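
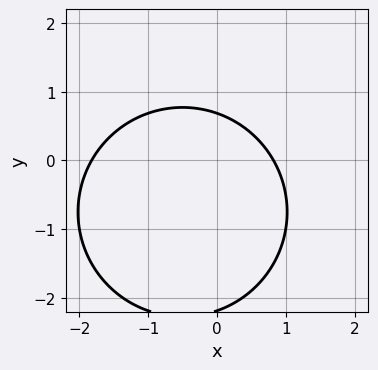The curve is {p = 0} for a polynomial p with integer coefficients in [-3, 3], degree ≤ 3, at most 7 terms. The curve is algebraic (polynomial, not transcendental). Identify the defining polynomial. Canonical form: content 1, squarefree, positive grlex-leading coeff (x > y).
2*x^2 + 2*y^2 + 2*x + 3*y - 3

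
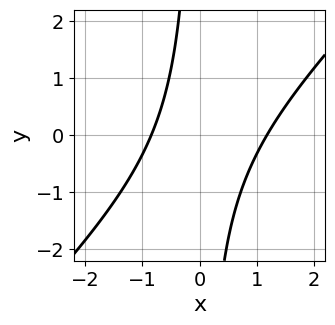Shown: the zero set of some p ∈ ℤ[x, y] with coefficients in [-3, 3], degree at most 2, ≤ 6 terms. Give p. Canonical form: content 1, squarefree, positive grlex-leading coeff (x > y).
3*x^2 - 3*x*y - x - 3

deg p = 2.
Observable constraints: it misses every integer gridline on the y-axis.
Solving for integer coefficients yields p as stated.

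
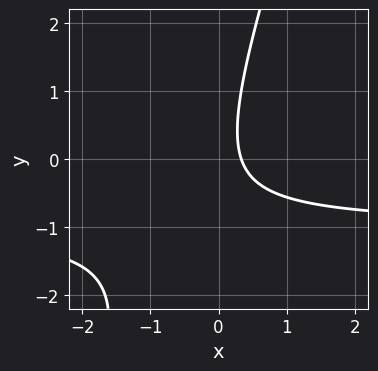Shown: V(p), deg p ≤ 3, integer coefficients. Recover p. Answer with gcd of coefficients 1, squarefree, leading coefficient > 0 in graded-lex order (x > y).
deg p = 2. No degree-1 curve has this shape.
From the visible intercepts: the curve avoids every integer y-axis point in the box.
The integer polynomial consistent with all of this is the stated p.

3*x*y - y^2 + 3*x - 1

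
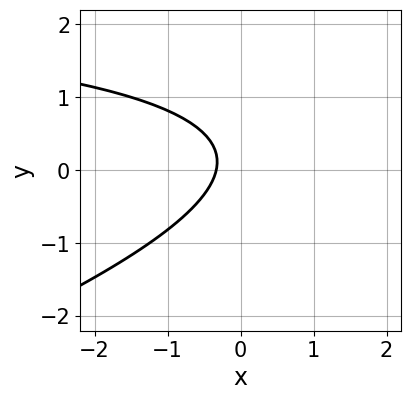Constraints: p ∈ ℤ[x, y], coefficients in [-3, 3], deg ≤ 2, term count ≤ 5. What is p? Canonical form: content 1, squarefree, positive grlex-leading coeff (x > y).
deg p = 2. No degree-1 curve has this shape.
Reading off the gridlines: it misses every integer gridline on the y-axis.
Matching integer coefficients to the picture gives p.

x*y - 3*y^2 - 3*x + y - 1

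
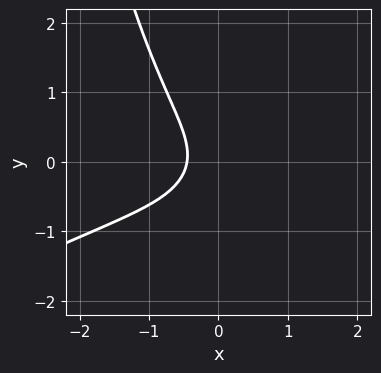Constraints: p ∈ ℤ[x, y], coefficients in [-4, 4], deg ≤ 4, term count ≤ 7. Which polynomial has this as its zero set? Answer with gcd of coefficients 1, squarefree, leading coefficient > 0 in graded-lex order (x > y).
x^3 - 2*x^2*y + 2*y^2 + 2*x + 1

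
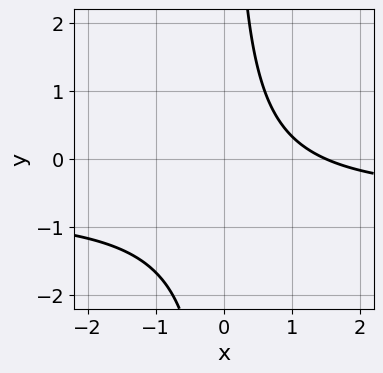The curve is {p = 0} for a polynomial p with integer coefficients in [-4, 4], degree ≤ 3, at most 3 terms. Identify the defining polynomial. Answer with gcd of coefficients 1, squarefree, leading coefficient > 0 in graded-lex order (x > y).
1. deg p = 2.
2. Against the integer gridlines: no y-intercept at any integer in the box.
3. Solving for integer coefficients yields p as stated.

3*x*y + 2*x - 3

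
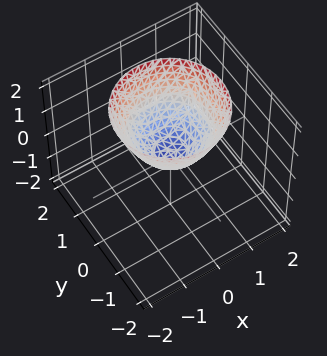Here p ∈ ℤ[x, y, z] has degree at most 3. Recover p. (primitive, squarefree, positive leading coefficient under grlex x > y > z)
x^2 + y^2 - z

First, deg p = 2.
Then, by symmetry, the surface is invariant under rotation about z: p = q(x² + y², z).
Next, checking where it meets the axes: a circular section at z = 2 has radius between 1 and 2; one y-axis crossing is at y = 0; one z-axis crossing is at z = 0; it meets the x-axis at x = 0 (among the integer gridlines).
Finally, assembling these constraints gives the stated polynomial.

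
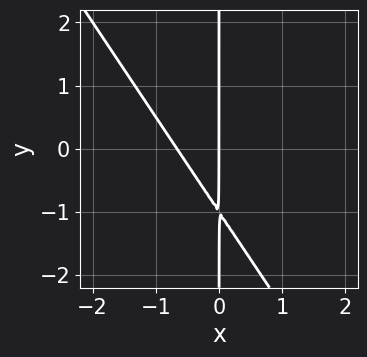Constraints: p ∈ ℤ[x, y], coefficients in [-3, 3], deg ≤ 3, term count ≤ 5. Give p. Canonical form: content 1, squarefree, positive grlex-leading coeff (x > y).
(a) Degree: the shape is more complex than any degree-1 curve, so deg p = 2.
(b) Reading off the gridlines: one x-axis crossing is at x = 0; every point of the y-axis in the box is on the curve.
(c) These observations pin down the coefficients.

3*x^2 + 2*x*y + 2*x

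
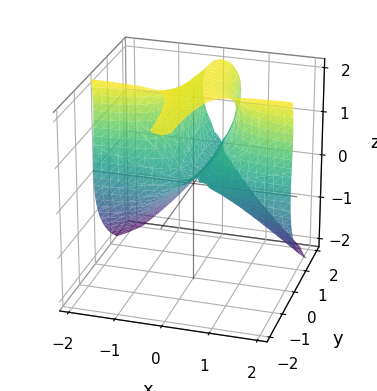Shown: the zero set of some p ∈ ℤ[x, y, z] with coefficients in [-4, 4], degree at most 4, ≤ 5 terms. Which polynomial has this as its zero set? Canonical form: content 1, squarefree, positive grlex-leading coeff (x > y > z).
First, deg p = 3. A generic line meets the surface in up to 3 points.
Next, from the axis intercepts and sections: the visible x-axis segment lies entirely on the surface; every point of the y-axis in the box is on the surface; it meets the z-axis at z = 2 (among the integer gridlines).
Finally, fitting integer coefficients to these (and the overall shape) gives p.

3*x^2*y + z^3 - 2*z^2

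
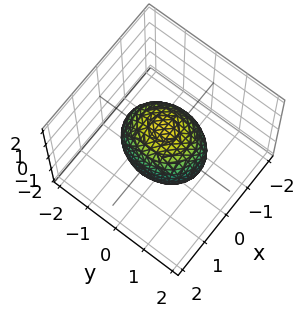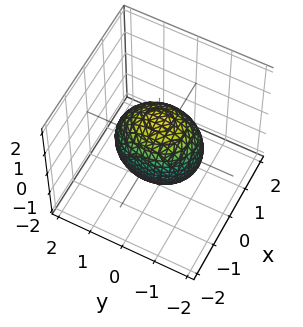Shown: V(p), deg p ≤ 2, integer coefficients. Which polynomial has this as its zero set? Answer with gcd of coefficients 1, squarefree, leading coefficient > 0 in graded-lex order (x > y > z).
3*x^2 + 2*y^2 + 2*z^2 - 3

(a) deg p = 2. Bounded and convex; a quadric.
(b) Symmetries: it's symmetric under z → −z, forcing even powers of z; mirror symmetry y ↦ −y ⇒ only even powers of y; the x ↦ −x reflection is a symmetry, so x appears only in even powers.
(c) Reading off the gridlines: among the integer gridlines, it crosses the x-axis at x ∈ {-1, 1}.
(d) Solving for integer coefficients yields p as stated.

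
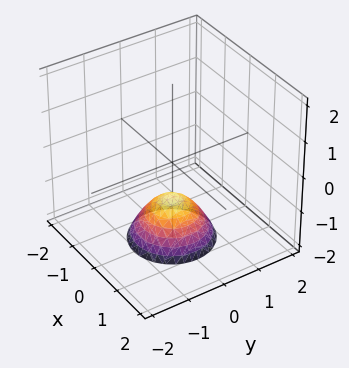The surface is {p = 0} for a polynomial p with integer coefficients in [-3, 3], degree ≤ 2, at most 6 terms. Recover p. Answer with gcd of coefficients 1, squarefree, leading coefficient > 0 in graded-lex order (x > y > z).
x^2 + y^2 + z + 1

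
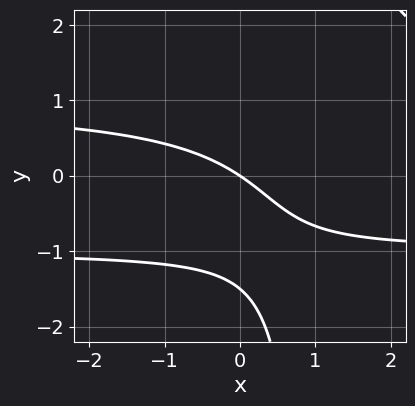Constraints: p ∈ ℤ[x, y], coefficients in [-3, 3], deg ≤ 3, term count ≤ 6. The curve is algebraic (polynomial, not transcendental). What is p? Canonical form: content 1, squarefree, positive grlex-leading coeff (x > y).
(a) The degree is 3 — the shape is more complex than any degree-2 curve.
(b) From the visible intercepts: one x-axis crossing is at x = 0; it meets the y-axis at y = 0 (among the integer gridlines).
(c) These observations pin down the coefficients.

2*x*y^2 - 2*y^2 - 2*x - 3*y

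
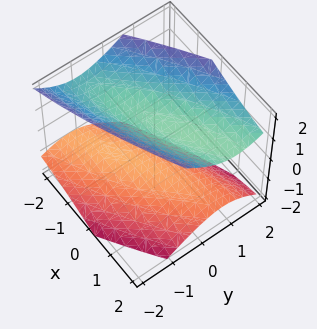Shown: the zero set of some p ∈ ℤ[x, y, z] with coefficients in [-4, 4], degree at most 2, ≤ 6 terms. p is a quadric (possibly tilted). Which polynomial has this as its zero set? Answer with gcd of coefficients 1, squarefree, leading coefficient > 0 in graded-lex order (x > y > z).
x^2 - 3*x*y + 3*y^2 - y*z - 3*z^2 + 3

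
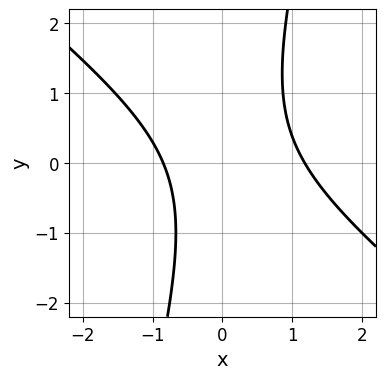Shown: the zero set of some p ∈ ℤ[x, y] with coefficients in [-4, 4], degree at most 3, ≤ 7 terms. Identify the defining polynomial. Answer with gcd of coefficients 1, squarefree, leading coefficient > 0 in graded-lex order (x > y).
(a) Degree: no degree-1 curve has this shape, so deg p = 2.
(b) Observable constraints: it misses every integer gridline on the y-axis.
(c) These observations pin down the coefficients.

3*x^2 + 3*x*y - y^2 - x - 3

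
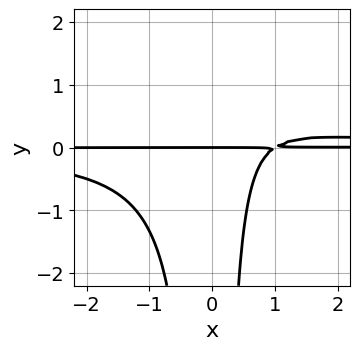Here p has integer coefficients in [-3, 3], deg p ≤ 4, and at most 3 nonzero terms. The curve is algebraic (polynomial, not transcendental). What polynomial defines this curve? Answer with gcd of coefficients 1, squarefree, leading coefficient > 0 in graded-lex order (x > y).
3*x^2*y^2 - 2*x*y + 2*y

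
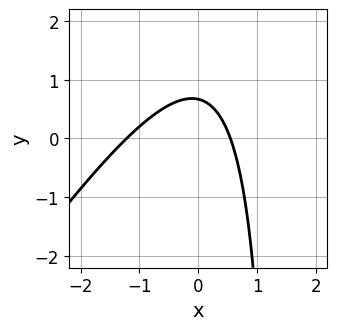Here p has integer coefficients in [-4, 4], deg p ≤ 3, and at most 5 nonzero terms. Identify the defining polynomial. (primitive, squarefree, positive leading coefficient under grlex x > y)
(a) The degree is 2 — a generic line meets the curve in up to 2 points.
(b) Solving for integer coefficients yields p as stated.

3*x^2 - 2*x*y + 2*x + 3*y - 2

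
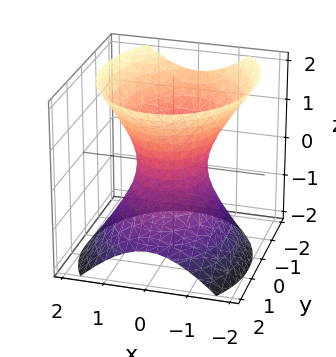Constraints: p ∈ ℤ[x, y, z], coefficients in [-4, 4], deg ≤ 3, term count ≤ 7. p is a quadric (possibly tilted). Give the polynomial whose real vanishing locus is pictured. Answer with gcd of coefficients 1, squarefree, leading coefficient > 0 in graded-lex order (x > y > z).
3*x^2 + 2*y^2 + y*z - 2*z^2 - 2

(a) deg p = 2. A generic line meets the surface in up to 2 points.
(b) Reading off the gridlines: no z-intercept at any integer in the box; among the integer gridlines, it crosses the y-axis at y ∈ {-1, 1}.
(c) Assembling these constraints gives the stated polynomial.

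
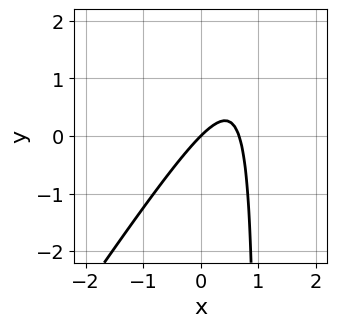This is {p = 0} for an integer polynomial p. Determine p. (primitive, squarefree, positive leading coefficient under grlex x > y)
deg p = 2. No degree-1 curve has this shape.
Checking where it meets the axes: it crosses the y-axis at the gridline y = 0; one x-axis crossing is at x = 0.
Fitting integer coefficients to these (and the overall shape) gives p.

3*x^2 - 2*x*y - 2*x + 2*y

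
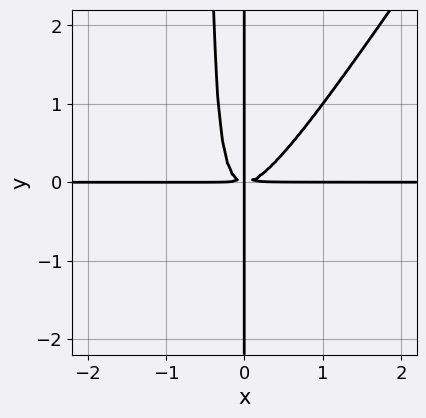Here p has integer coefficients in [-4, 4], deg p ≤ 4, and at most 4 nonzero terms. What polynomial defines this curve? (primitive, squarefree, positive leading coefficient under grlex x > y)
3*x^3*y - 2*x^2*y^2 - x*y^2

First, deg p = 4.
Next, observable constraints: the visible y-axis segment lies entirely on the curve; every point of the x-axis in the box is on the curve.
Finally, matching integer coefficients to the picture gives p.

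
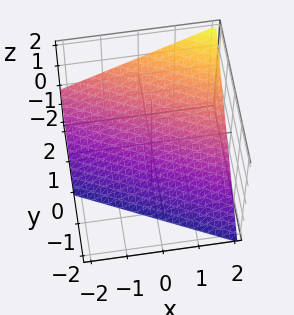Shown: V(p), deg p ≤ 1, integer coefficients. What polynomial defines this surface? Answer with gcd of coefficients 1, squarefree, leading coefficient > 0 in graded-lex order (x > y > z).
deg p = 1. The surface is flat (a plane).
Against the integer gridlines: it crosses the z-axis at the gridline z = -1; it crosses the x-axis at the gridline x = 2; it crosses the y-axis at the gridline y = 1.
The integer polynomial consistent with all of this is the stated p.

x + 2*y - 2*z - 2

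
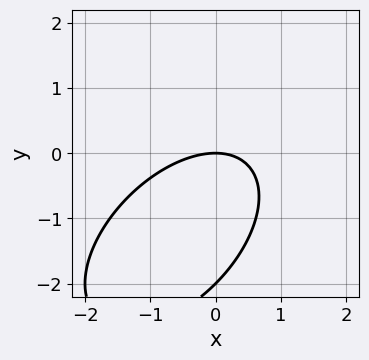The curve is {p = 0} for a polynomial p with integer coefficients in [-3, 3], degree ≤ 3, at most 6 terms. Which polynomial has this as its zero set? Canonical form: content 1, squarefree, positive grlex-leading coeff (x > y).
x^2 - x*y + y^2 + 2*y

1. Degree: a generic line meets the curve in up to 2 points, so deg p = 2.
2. Against the integer gridlines: among the integer gridlines, it crosses the y-axis at y ∈ {-2, 0}; it meets the x-axis at x = 0 (among the integer gridlines).
3. These observations pin down the coefficients.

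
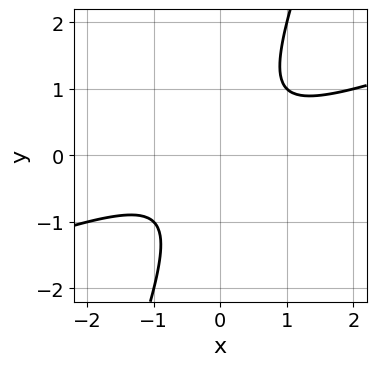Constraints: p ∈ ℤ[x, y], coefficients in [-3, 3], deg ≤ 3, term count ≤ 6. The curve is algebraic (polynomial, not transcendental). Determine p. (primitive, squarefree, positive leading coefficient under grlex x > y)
x^2 - 3*x*y + y^2 + 1

1. deg p = 2. A generic line meets the curve in up to 2 points.
2. From the visible intercepts: the curve avoids every integer x-axis point in the box; it misses every integer gridline on the y-axis.
3. Matching integer coefficients to the picture gives p.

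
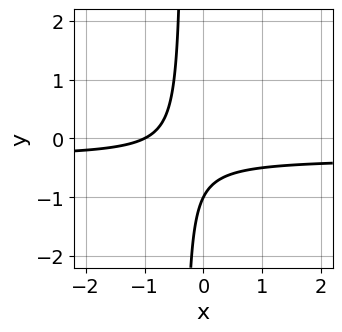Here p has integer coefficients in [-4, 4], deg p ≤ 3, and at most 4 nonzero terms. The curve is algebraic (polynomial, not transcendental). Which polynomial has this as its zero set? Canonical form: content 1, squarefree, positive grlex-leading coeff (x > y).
3*x*y + x + y + 1

1. The degree is 2 — no degree-1 curve has this shape.
2. Observable constraints: it meets the y-axis at y = -1 (among the integer gridlines); it meets the x-axis at x = -1 (among the integer gridlines).
3. Putting this together gives p.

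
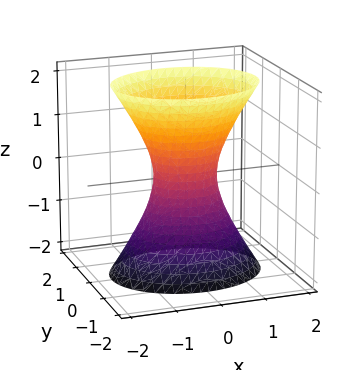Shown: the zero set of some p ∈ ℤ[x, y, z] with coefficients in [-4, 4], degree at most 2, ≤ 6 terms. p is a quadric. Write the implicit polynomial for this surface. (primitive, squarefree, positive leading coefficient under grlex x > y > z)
First, the degree is 2 — one connected sheet with a waist; a quadric.
Then, symmetries: mirror symmetry z ↦ −z ⇒ only even powers of z; mirror symmetry x ↦ −x ⇒ only even powers of x; mirror symmetry y ↦ −y ⇒ only even powers of y.
Then, reading off the gridlines: the surface avoids every integer z-axis point in the box.
Finally, together with the visible shape, these determine p as stated.

2*x^2 + 3*y^2 - z^2 - 1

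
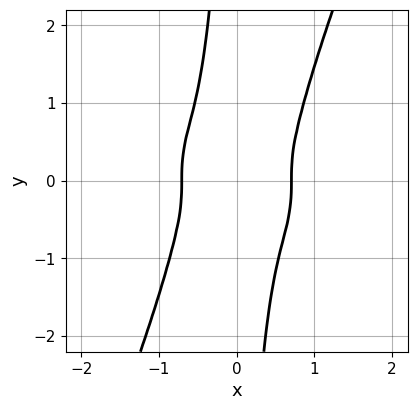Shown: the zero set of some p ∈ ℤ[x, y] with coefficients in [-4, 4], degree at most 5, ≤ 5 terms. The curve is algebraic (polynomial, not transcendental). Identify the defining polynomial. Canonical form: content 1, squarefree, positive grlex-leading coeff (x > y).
2*x^4 + 2*x^2*y^2 - x*y^3 - x^2 - y^2

First, degree: the shape is more complex than any degree-3 curve, so deg p = 4.
Finally, matching integer coefficients to the picture gives p.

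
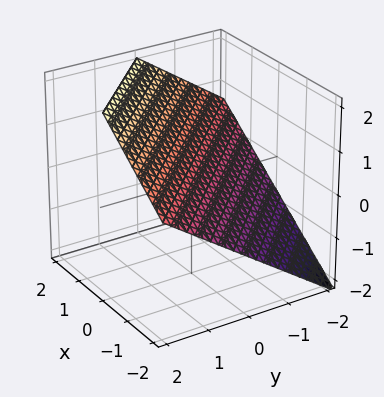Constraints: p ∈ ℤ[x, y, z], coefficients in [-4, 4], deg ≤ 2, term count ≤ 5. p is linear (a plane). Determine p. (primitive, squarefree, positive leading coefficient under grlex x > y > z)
2*x + 2*y - 3*z + 2

First, the degree is 1 — the surface is flat (a plane).
Next, checking where it meets the axes: it crosses the x-axis at the gridline x = -1; it crosses the y-axis at the gridline y = -1.
Finally, together with the visible shape, these determine p as stated.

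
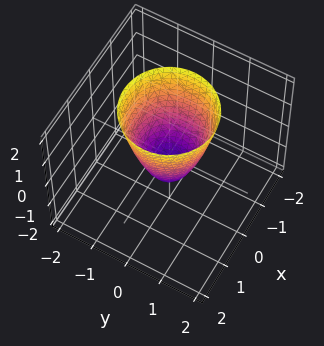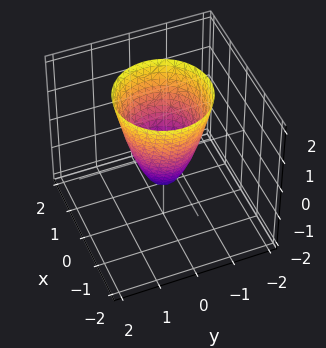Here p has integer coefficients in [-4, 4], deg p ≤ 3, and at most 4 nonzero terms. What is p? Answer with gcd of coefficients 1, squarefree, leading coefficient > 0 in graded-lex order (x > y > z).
1. deg p = 2.
2. Symmetry: the surface is invariant under rotation about z: p = q(x² + y², z).
3. Checking where it meets the axes: one z-axis crossing is at z = -1; a circular section at z = 0 has radius between 0 and 1.
4. Putting this together gives p.

2*x^2 + 2*y^2 - z - 1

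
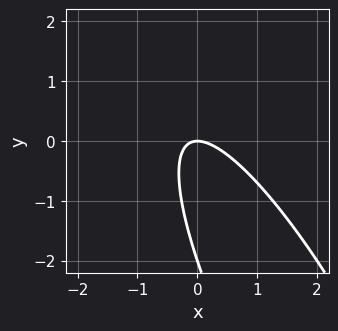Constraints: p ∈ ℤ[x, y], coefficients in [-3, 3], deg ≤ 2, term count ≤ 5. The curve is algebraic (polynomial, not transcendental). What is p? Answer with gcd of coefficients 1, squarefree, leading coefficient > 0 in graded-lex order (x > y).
(a) Degree: a generic line meets the curve in up to 2 points, so deg p = 2.
(b) From the axis intercepts and sections: the y-axis gridline crossings are at y ∈ {-2, 0}; it meets the x-axis at x = 0 (among the integer gridlines).
(c) Assembling these constraints gives the stated polynomial.

3*x^2 + 3*x*y + y^2 + 2*y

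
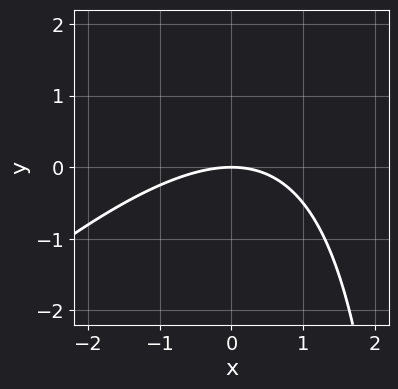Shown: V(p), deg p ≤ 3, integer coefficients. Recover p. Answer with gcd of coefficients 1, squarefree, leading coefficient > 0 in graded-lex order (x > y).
First, deg p = 2.
Then, reading off the gridlines: it meets the x-axis at x = 0 (among the integer gridlines); it meets the y-axis at y = 0 (among the integer gridlines).
Finally, solving for integer coefficients yields p as stated.

x^2 - x*y + 3*y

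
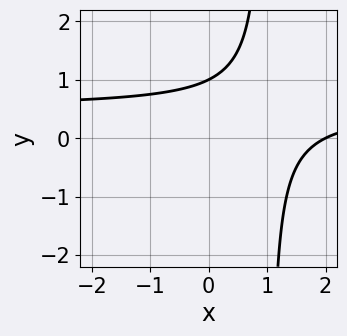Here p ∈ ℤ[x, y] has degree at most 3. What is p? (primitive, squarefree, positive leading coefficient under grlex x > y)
(a) The degree is 2 — the shape is more complex than any degree-1 curve.
(b) Reading off the gridlines: one y-axis crossing is at y = 1; one x-axis crossing is at x = 2.
(c) Fitting integer coefficients to these (and the overall shape) gives p.

2*x*y - x - 2*y + 2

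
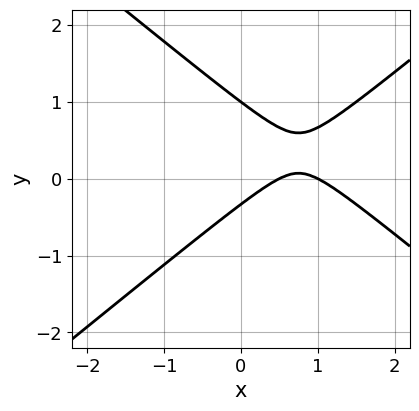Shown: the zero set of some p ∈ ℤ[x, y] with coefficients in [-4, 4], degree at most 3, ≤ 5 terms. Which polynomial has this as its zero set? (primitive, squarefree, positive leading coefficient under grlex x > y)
The degree is 2 — no degree-1 curve has this shape.
Observable constraints: one y-axis crossing is at y = 1; one x-axis crossing is at x = 1.
The integer polynomial consistent with all of this is the stated p.

2*x^2 - 3*y^2 - 3*x + 2*y + 1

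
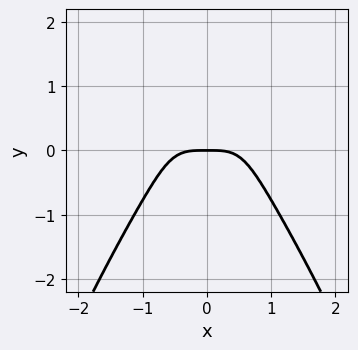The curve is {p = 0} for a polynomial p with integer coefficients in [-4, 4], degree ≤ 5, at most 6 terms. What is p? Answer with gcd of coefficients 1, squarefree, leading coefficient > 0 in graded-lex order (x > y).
2*x^4 + x^2*y + y^3 + y

deg p = 4.
Symmetries: it's symmetric under x → −x, forcing even powers of x.
From the axis intercepts and sections: it crosses the x-axis at the gridline x = 0; one y-axis crossing is at y = 0.
These observations pin down the coefficients.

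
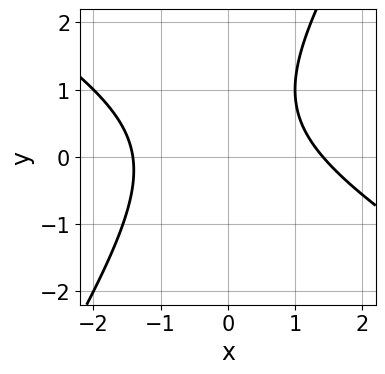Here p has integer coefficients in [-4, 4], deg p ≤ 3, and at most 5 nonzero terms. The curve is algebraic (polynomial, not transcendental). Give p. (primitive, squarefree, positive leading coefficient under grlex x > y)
x^2 + x*y - y^2 + y - 2

Degree: the shape is more complex than any degree-1 curve, so deg p = 2.
Against the integer gridlines: the curve avoids every integer y-axis point in the box.
Together with the visible shape, these determine p as stated.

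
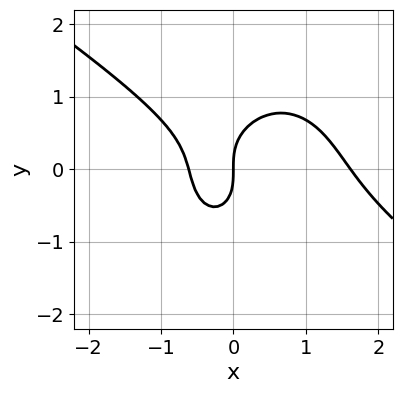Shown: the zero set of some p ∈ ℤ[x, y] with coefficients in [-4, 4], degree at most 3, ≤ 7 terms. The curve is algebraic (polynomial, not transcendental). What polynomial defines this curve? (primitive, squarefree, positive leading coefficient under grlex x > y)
First, the degree is 3 — no degree-2 curve has this shape.
Then, from the axis intercepts and sections: it crosses the y-axis at the gridline y = 0; it meets the x-axis at x = 0 (among the integer gridlines).
Finally, assembling these constraints gives the stated polynomial.

x^3 + x^2*y + y^3 - x^2 - x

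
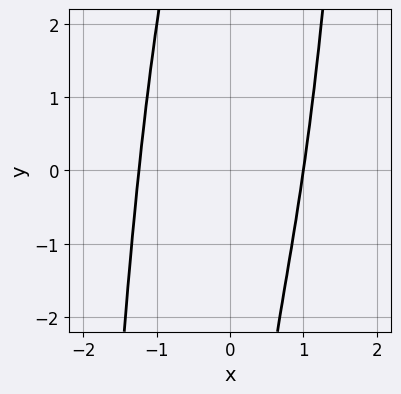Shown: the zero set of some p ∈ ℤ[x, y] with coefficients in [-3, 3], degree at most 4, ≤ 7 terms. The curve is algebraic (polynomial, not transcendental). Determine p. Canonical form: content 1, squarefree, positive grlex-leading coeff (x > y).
2*x^4 - x^2 - x*y + x - 2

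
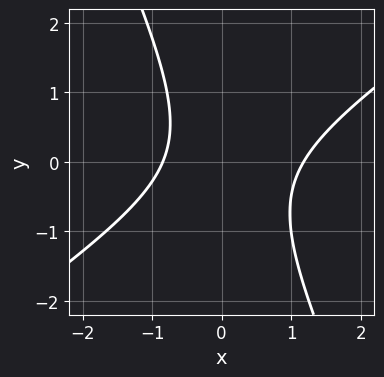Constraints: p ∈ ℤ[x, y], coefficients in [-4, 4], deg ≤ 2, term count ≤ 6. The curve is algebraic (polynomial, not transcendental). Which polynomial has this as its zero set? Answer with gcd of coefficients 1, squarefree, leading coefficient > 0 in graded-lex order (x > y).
3*x^2 - 3*x*y - 2*y^2 - x - 3

The degree is 2 — a generic line meets the curve in up to 2 points.
From the visible intercepts: it misses every integer gridline on the y-axis.
Together with the visible shape, these determine p as stated.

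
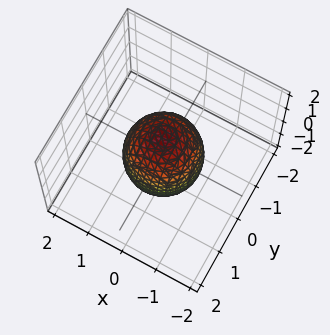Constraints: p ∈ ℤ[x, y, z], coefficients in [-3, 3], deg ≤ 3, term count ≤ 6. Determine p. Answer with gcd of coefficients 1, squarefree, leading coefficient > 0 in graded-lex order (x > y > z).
2*x^2 + 2*y^2 + z^2 - 2

(a) Degree: a closed, bounded, convex surface; a quadric, so deg p = 2.
(b) By symmetry, every cross-section ⟂ z is a circle, so x, y appear only via x² + y²; the z ↦ −z reflection is a symmetry, so z appears only in even powers.
(c) Observable constraints: the y-axis gridline crossings are at y ∈ {-1, 1}; among the integer gridlines, it crosses the x-axis at x ∈ {-1, 1}.
(d) Matching integer coefficients to the picture gives p.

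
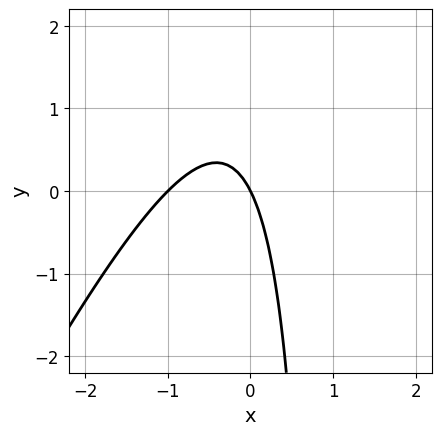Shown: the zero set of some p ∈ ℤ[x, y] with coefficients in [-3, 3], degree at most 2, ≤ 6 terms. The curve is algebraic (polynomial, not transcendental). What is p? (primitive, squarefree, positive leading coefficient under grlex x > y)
2*x^2 - x*y + 2*x + y

First, degree: no degree-1 curve has this shape, so deg p = 2.
Then, against the integer gridlines: one y-axis crossing is at y = 0; among the integer gridlines, it crosses the x-axis at x ∈ {-1, 0}.
Finally, fitting integer coefficients to these (and the overall shape) gives p.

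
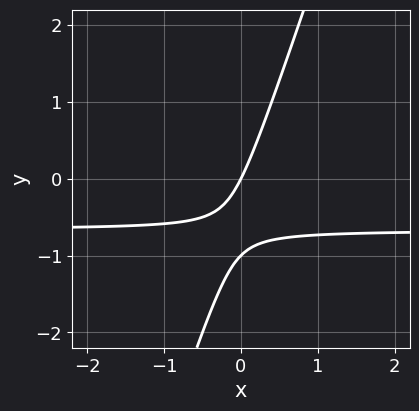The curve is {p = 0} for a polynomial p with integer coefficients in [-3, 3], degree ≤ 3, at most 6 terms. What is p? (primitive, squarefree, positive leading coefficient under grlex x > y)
First, deg p = 2. The shape is more complex than any degree-1 curve.
Then, reading off the gridlines: among the integer gridlines, it crosses the y-axis at y ∈ {-1, 0}; it crosses the x-axis at the gridline x = 0.
Finally, solving for integer coefficients yields p as stated.

3*x*y - y^2 + 2*x - y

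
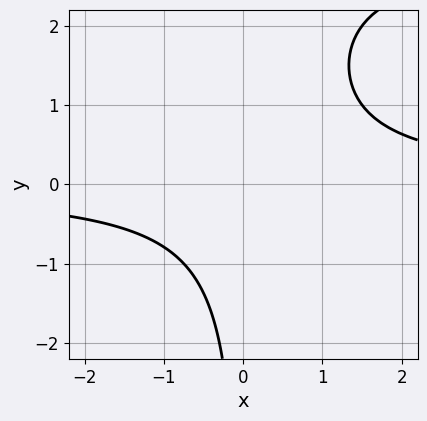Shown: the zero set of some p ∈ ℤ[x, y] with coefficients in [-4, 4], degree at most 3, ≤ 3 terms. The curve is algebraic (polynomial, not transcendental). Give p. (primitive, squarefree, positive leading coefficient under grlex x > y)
x*y^2 - 3*x*y + 3

(a) deg p = 3. A generic line meets the curve in up to 3 points.
(b) Against the integer gridlines: no y-intercept at any integer in the box; the curve avoids every integer x-axis point in the box.
(c) Putting this together gives p.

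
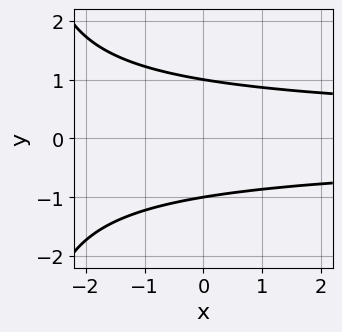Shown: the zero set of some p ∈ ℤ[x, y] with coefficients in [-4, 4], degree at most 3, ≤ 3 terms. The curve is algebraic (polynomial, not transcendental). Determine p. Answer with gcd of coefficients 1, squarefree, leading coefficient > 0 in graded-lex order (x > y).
Degree: no degree-2 curve has this shape, so deg p = 3.
Symmetries: the y ↦ −y reflection is a symmetry, so y appears only in even powers.
From the axis intercepts and sections: no x-intercept at any integer in the box; the y-axis gridline crossings are at y ∈ {-1, 1}.
The integer polynomial consistent with all of this is the stated p.

x*y^2 + 3*y^2 - 3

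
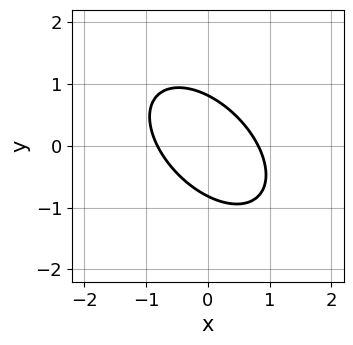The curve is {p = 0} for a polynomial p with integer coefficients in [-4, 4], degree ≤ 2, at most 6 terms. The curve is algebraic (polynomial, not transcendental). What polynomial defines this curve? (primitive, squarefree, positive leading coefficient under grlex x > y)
(a) deg p = 2.
(b) The integer polynomial consistent with all of this is the stated p.

3*x^2 + 3*x*y + 3*y^2 - 2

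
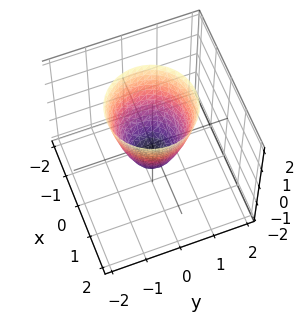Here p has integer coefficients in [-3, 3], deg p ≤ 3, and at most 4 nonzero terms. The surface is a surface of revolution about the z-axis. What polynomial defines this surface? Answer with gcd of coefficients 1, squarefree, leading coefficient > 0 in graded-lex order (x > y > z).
2*x^2 + 2*y^2 - z - 1

First, the degree is 2 — the shape is more complex than any degree-1 surface.
Next, symmetry: the surface is invariant under rotation about z: p = q(x² + y², z).
Then, against the integer gridlines: a circular section at z = 0 has radius between 0 and 1; it crosses the z-axis at the gridline z = -1.
Finally, fitting integer coefficients to these (and the overall shape) gives p.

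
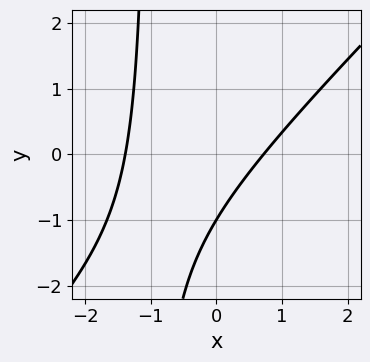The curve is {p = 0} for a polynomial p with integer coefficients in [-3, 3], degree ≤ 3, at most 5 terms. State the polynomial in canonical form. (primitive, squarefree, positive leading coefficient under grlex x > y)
3*x^2 - 3*x*y + 2*x - 3*y - 3

1. The degree is 2 — no degree-1 curve has this shape.
2. From the axis intercepts and sections: one y-axis crossing is at y = -1.
3. Solving for integer coefficients yields p as stated.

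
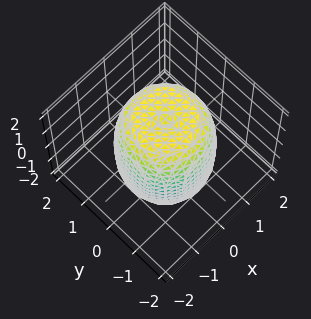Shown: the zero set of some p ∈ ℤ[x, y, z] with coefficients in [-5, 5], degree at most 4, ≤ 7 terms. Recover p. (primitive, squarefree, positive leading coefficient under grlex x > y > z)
Degree: the shape is more complex than any degree-3 surface, so deg p = 4.
Symmetry: the z-axis is an axis of rotation, so x and y enter only as x² + y².
From the visible intercepts: a circular section at z = -1 has radius between 1 and 2.
The integer polynomial consistent with all of this is the stated p.

2*x^4 + 4*x^2*y^2 + 2*y^4 - 2*x^2 - 2*y^2 + z^2 - 3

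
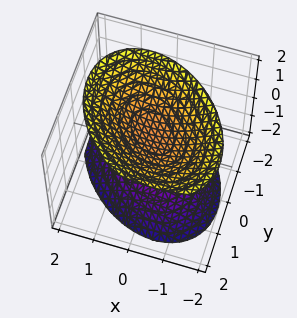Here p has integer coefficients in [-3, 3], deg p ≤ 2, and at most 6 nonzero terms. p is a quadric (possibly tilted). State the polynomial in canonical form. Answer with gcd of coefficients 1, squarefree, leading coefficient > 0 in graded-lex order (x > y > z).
3*x^2 + 2*x*y + 3*y^2 - y*z - 3*z^2 + 3

(a) I count 2 distinct pieces.
(b) The degree is 2 — a generic line meets the surface in up to 2 points.
(c) Observable constraints: no y-intercept at any integer in the box; the surface avoids every integer x-axis point in the box; among the integer gridlines, it crosses the z-axis at z ∈ {-1, 1}.
(d) Assembling these constraints gives the stated polynomial.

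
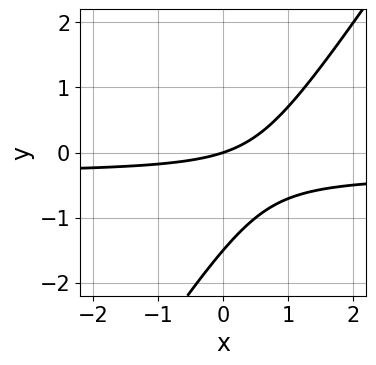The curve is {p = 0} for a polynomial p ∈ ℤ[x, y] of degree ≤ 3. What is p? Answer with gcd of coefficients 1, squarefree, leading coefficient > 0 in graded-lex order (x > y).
3*x*y - 2*y^2 + x - 3*y

deg p = 2. The shape is more complex than any degree-1 curve.
Reading off the gridlines: it crosses the x-axis at the gridline x = 0; it crosses the y-axis at the gridline y = 0.
Solving for integer coefficients yields p as stated.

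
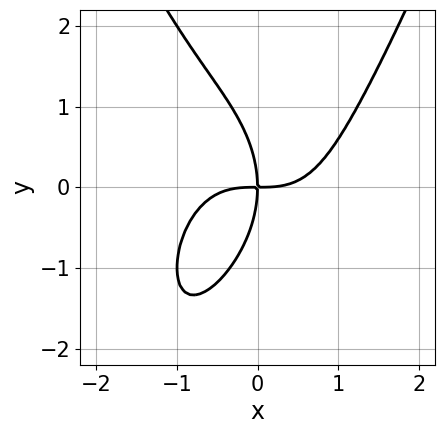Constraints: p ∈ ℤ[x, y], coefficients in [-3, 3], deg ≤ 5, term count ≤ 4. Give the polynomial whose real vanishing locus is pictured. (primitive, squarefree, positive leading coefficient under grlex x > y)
2*x^4 - y^3 - 3*x*y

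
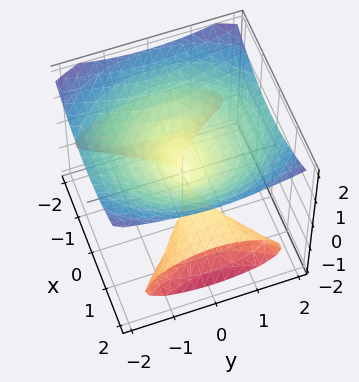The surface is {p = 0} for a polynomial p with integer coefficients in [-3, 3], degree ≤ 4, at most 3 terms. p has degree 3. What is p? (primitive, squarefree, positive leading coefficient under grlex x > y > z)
2*x^2*z - 3*z^3 + 2*y^2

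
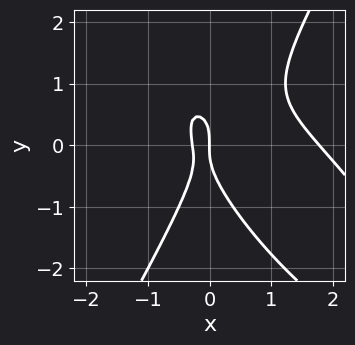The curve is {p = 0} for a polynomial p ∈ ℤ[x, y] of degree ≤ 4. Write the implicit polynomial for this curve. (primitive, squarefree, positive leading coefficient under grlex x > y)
2*x^3 + 2*x^2*y - y^3 - 3*x^2 - x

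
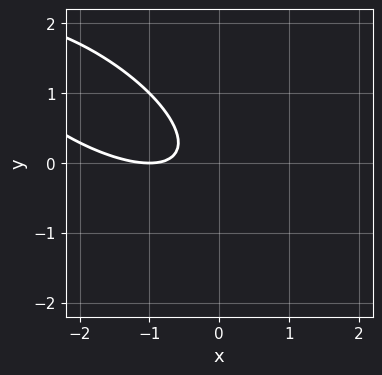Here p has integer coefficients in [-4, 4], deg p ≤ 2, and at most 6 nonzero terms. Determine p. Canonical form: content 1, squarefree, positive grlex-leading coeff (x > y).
x^2 + 2*x*y + 2*y^2 + 2*x + 1

First, deg p = 2.
Next, against the integer gridlines: it misses every integer gridline on the y-axis; one x-axis crossing is at x = -1.
Finally, matching integer coefficients to the picture gives p.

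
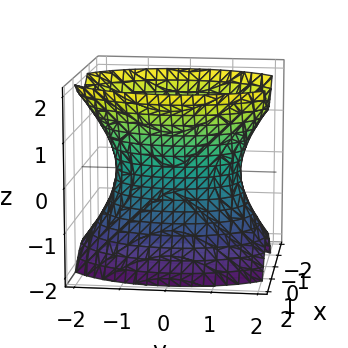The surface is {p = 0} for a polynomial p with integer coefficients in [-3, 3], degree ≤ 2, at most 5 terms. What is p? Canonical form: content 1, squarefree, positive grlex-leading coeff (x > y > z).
First, degree: one connected sheet with a waist; a quadric, so deg p = 2.
Next, symmetries: mirror symmetry y ↦ −y ⇒ only even powers of y; the x ↦ −x reflection is a symmetry, so x appears only in even powers; mirror symmetry z ↦ −z ⇒ only even powers of z.
Then, observable constraints: among the integer gridlines, it crosses the x-axis at x ∈ {-1, 1}; no z-intercept at any integer in the box.
Finally, putting this together gives p.

2*x^2 + y^2 - z^2 - 2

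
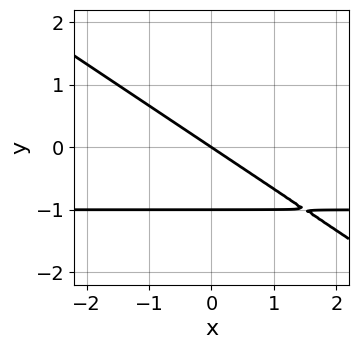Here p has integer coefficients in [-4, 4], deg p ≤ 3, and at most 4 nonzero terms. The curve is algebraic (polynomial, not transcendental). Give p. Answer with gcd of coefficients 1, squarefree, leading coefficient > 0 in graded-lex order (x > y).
2*x*y + 3*y^2 + 2*x + 3*y

First, degree: no degree-1 curve has this shape, so deg p = 2.
Next, against the integer gridlines: the y-axis gridline crossings are at y ∈ {-1, 0}; it crosses the x-axis at the gridline x = 0.
Finally, the integer polynomial consistent with all of this is the stated p.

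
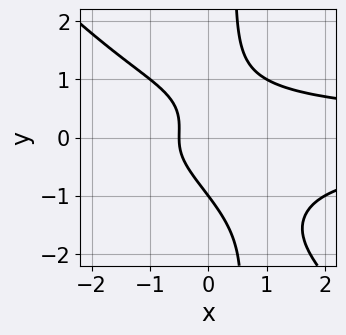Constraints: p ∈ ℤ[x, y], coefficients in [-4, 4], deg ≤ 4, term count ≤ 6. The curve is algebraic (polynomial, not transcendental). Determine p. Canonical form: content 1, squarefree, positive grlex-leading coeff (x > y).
1. Degree: no degree-3 curve has this shape, so deg p = 4.
2. Against the integer gridlines: it meets the y-axis at y = -1 (among the integer gridlines).
3. The integer polynomial consistent with all of this is the stated p.

2*x^2*y^2 + 2*x*y^3 - y^3 - 2*x - 1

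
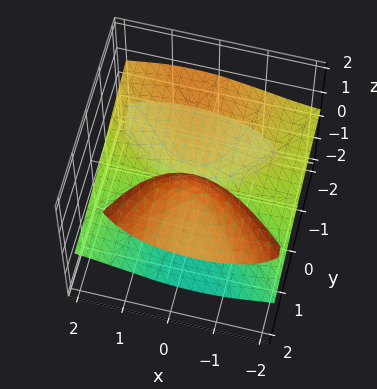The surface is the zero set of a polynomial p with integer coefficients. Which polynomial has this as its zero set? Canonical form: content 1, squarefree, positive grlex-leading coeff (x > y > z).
(a) There are 3 components. They look like related sheets of one shape, so recover p as a whole.
(b) Degree: no degree-2 surface has this shape, so deg p = 3.
(c) Observable constraints: one y-axis crossing is at y = 0; every point of the x-axis in the box is on the surface.
(d) Fitting integer coefficients to these (and the overall shape) gives p.

2*x^2*z + x*y*z - 3*y*z^2 + z^3 + 2*y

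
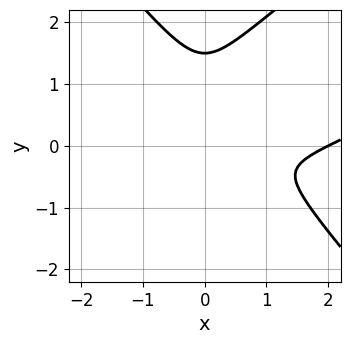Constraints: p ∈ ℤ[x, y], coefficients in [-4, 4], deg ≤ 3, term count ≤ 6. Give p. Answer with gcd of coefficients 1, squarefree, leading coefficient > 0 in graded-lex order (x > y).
1. The degree is 3 — no degree-2 curve has this shape.
2. Checking where it meets the axes: it meets the x-axis at x = 2 (among the integer gridlines).
3. The integer polynomial consistent with all of this is the stated p.

x^3 - 2*x^2*y + 2*y^3 - 2*x^2 - 3*y^2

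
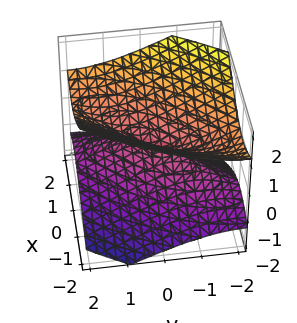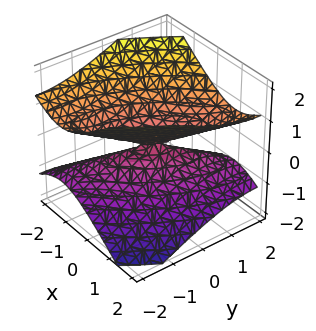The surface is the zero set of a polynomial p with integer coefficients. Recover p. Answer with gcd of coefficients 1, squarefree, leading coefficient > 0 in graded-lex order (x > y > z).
The degree is 2 — the shape is more complex than any degree-1 surface.
Checking where it meets the axes: one y-axis crossing is at y = 0; one x-axis crossing is at x = 0; it crosses the z-axis at the gridline z = 0.
Together with the visible shape, these determine p as stated.

2*x^2 - 2*x*y + y^2 - 3*z^2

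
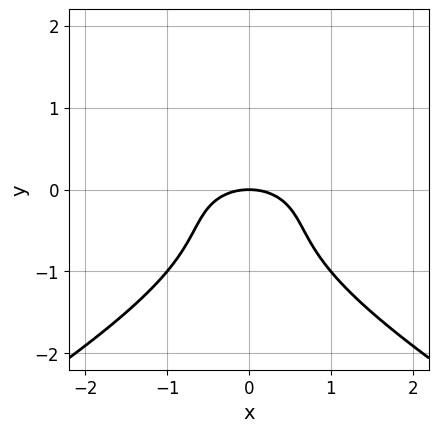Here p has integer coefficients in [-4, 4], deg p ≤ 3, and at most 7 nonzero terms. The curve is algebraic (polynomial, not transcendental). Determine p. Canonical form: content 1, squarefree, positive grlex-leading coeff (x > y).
x^2*y - 3*y^3 - 2*x^2 - 3*y^2 - 3*y

(a) deg p = 3. A generic line meets the curve in up to 3 points.
(b) Symmetries: mirror symmetry x ↦ −x ⇒ only even powers of x.
(c) From the axis intercepts and sections: one x-axis crossing is at x = 0; it crosses the y-axis at the gridline y = 0.
(d) The integer polynomial consistent with all of this is the stated p.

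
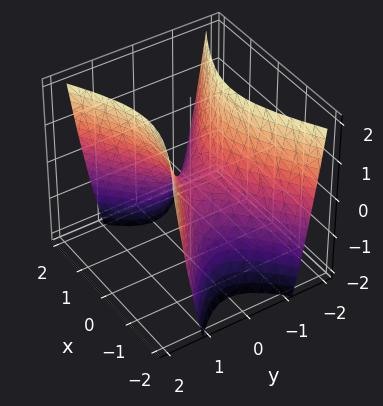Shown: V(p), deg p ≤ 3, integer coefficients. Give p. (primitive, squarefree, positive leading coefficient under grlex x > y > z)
x^2 - 2*y^2 + z

First, the degree is 2 — a saddle surface; a quadric.
Then, symmetries: mirror symmetry y ↦ −y ⇒ only even powers of y; mirror symmetry x ↦ −x ⇒ only even powers of x.
Then, from the axis intercepts and sections: it crosses the y-axis at the gridline y = 0; one z-axis crossing is at z = 0.
Finally, these observations pin down the coefficients.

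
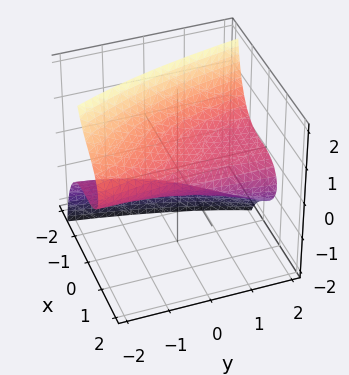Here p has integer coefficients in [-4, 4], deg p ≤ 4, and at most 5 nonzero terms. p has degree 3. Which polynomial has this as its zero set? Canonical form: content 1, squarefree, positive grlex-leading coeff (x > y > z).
2*x^3 + 2*x*z^2 + 2*y*z + 3*z^2 - 1

deg p = 3. A generic line meets the surface in up to 3 points.
From the axis intercepts and sections: it misses every integer gridline on the y-axis.
Putting this together gives p.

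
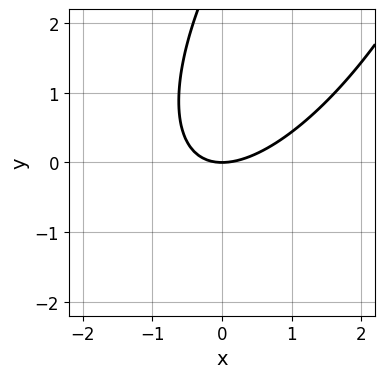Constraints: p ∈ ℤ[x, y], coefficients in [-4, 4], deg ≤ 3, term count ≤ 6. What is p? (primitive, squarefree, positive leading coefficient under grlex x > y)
First, degree: the shape is more complex than any degree-1 curve, so deg p = 2.
Next, against the integer gridlines: it meets the x-axis at x = 0 (among the integer gridlines); one y-axis crossing is at y = 0.
Finally, solving for integer coefficients yields p as stated.

2*x^2 - 2*x*y + y^2 - 3*y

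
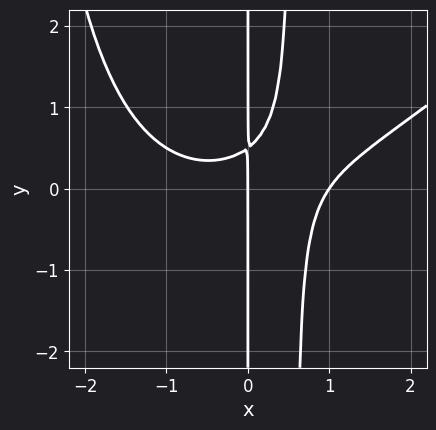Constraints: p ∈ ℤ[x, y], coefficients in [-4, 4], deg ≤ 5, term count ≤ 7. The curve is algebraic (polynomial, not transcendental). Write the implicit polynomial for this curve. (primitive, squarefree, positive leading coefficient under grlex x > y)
(a) Degree: the shape is more complex than any degree-3 curve, so deg p = 4.
(b) Observable constraints: among the integer gridlines, it crosses the x-axis at x ∈ {0, 1}; the visible y-axis segment lies entirely on the curve.
(c) Assembling these constraints gives the stated polynomial.

x^4 - x^3*y - 3*x^2*y + 2*x*y - x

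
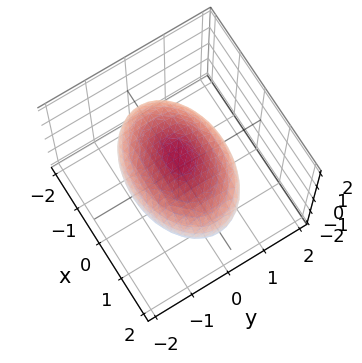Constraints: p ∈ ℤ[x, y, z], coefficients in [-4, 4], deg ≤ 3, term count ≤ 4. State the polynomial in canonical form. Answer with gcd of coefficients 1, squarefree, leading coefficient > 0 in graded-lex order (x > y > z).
x^2 + 2*y^2 + 3*z^2 - 3

(a) The degree is 2 — a closed, bounded, convex surface; a quadric.
(b) Symmetries: the x ↦ −x reflection is a symmetry, so x appears only in even powers; mirror symmetry y ↦ −y ⇒ only even powers of y; the z ↦ −z reflection is a symmetry, so z appears only in even powers.
(c) From the axis intercepts and sections: the z-axis gridline crossings are at z ∈ {-1, 1}.
(d) Together with the visible shape, these determine p as stated.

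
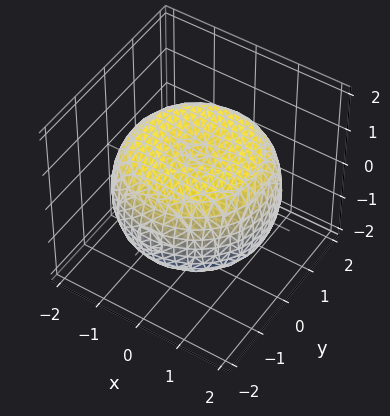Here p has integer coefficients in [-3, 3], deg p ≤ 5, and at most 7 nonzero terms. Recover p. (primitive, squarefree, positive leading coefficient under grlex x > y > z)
First, the degree is 4 — a generic line meets the surface in up to 4 points.
Next, by symmetry, every cross-section ⟂ z is a circle, so x, y appear only via x² + y².
Then, observable constraints: among the integer gridlines, it crosses the z-axis at z ∈ {-1, 1}; a circular section at z = 0 has radius between 1 and 2.
Finally, solving for integer coefficients yields p as stated.

x^4 + 2*x^2*y^2 + y^4 - 2*x^2 - 2*y^2 + 3*z^2 - 3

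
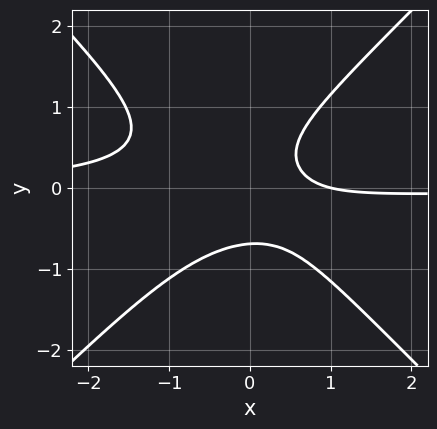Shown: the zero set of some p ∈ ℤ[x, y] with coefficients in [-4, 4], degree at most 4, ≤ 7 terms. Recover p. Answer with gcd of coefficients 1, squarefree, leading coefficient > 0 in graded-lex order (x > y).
3*x^2*y - 3*y^3 + x*y + x - 1

1. Degree: no degree-2 curve has this shape, so deg p = 3.
2. Observable constraints: it meets the x-axis at x = 1 (among the integer gridlines).
3. The integer polynomial consistent with all of this is the stated p.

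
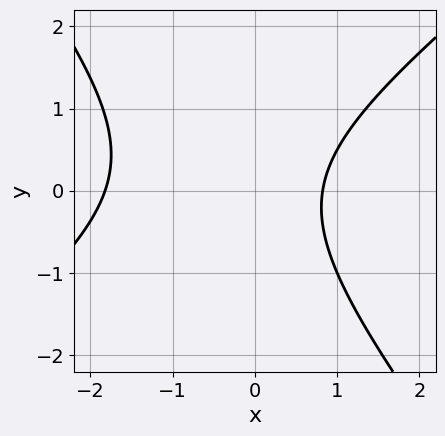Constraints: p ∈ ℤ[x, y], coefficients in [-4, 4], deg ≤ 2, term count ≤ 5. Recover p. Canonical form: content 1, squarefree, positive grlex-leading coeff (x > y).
2*x^2 - x*y - 2*y^2 + 2*x - 3

First, the degree is 2 — the shape is more complex than any degree-1 curve.
Then, reading off the gridlines: the curve avoids every integer y-axis point in the box.
Finally, putting this together gives p.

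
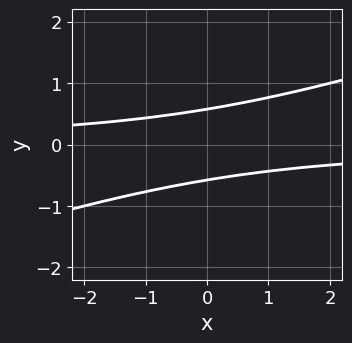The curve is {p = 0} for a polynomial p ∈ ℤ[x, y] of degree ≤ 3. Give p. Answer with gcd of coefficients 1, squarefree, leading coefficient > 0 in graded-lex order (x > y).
x*y - 3*y^2 + 1

(a) The degree is 2 — no degree-1 curve has this shape.
(b) Against the integer gridlines: it misses every integer gridline on the x-axis.
(c) Matching integer coefficients to the picture gives p.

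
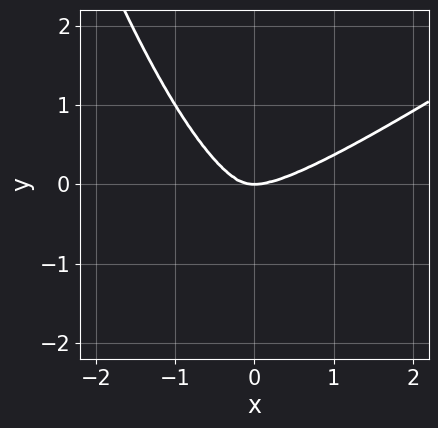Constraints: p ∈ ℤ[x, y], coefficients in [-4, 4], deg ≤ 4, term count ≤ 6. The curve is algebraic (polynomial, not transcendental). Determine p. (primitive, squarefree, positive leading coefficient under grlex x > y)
1. Degree: no degree-3 curve has this shape, so deg p = 4.
2. Reading off the gridlines: it crosses the x-axis at the gridline x = 0; it crosses the y-axis at the gridline y = 0.
3. Putting this together gives p.

2*x^4 - 3*x^3*y - 2*x^2*y - 3*y^3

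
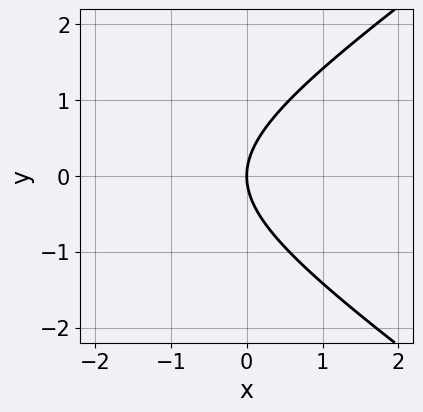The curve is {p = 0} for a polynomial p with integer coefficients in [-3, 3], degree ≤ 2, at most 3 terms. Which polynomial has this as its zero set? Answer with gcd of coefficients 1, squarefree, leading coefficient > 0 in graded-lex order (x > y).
1. Degree: a generic line meets the curve in up to 2 points, so deg p = 2.
2. Symmetries: it's symmetric under y → −y, forcing even powers of y.
3. From the axis intercepts and sections: one y-axis crossing is at y = 0; it meets the x-axis at x = 0 (among the integer gridlines).
4. Fitting integer coefficients to these (and the overall shape) gives p.

x^2 - 2*y^2 + 3*x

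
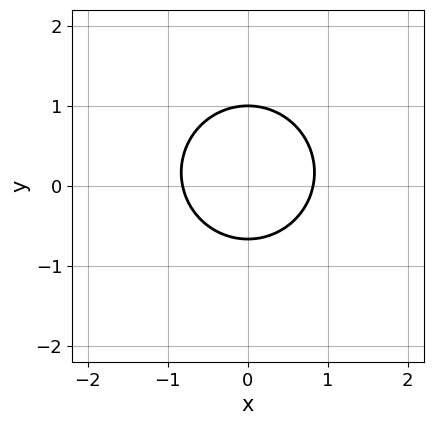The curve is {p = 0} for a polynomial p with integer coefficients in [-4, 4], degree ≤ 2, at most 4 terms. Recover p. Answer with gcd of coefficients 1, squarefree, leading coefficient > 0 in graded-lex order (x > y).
The degree is 2 — a generic line meets the curve in up to 2 points.
Symmetries: the x ↦ −x reflection is a symmetry, so x appears only in even powers.
From the visible intercepts: it meets the y-axis at y = 1 (among the integer gridlines).
Fitting integer coefficients to these (and the overall shape) gives p.

3*x^2 + 3*y^2 - y - 2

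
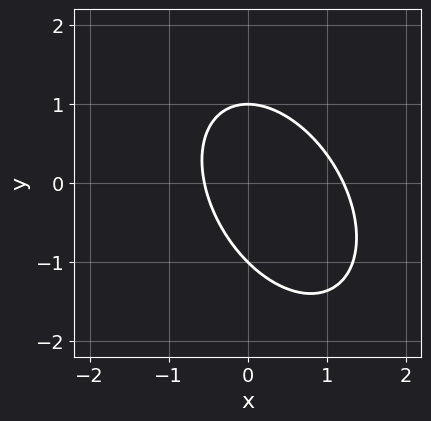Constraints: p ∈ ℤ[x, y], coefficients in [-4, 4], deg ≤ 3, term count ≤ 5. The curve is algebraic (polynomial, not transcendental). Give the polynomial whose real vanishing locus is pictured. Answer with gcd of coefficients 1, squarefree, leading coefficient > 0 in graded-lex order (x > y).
First, deg p = 2. A generic line meets the curve in up to 2 points.
Then, from the axis intercepts and sections: among the integer gridlines, it crosses the y-axis at y ∈ {-1, 1}.
Finally, together with the visible shape, these determine p as stated.

3*x^2 + 2*x*y + 2*y^2 - 2*x - 2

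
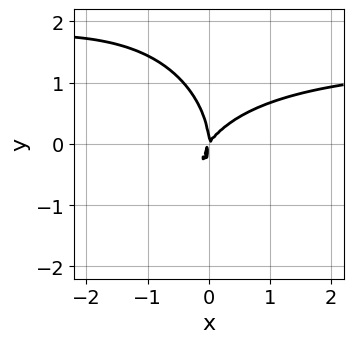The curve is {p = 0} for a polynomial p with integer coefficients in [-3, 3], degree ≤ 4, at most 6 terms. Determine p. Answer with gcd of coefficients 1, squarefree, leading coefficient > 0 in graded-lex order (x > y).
2*x^2*y + y^3 - 3*x^2 + 2*x*y

1. deg p = 3. No degree-2 curve has this shape.
2. Checking where it meets the axes: one y-axis crossing is at y = 0; it meets the x-axis at x = 0 (among the integer gridlines).
3. Matching integer coefficients to the picture gives p.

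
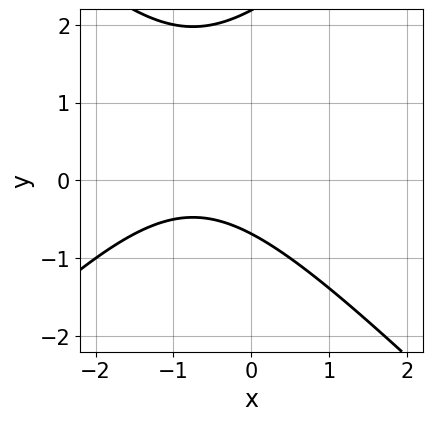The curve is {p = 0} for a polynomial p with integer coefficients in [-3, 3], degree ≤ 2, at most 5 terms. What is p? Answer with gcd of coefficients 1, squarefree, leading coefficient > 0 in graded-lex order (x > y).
2*x^2 - 2*y^2 + 3*x + 3*y + 3

deg p = 2.
Reading off the gridlines: it misses every integer gridline on the x-axis.
The integer polynomial consistent with all of this is the stated p.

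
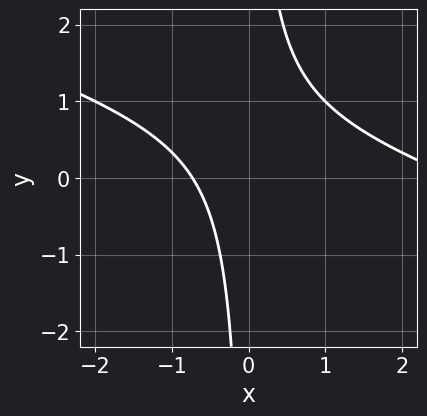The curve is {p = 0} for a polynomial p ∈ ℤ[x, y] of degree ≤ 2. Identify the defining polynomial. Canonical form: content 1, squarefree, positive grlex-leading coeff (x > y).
deg p = 2. No degree-1 curve has this shape.
From the axis intercepts and sections: it misses every integer gridline on the y-axis.
Putting this together gives p.

x^2 + 3*x*y - 2*x - 2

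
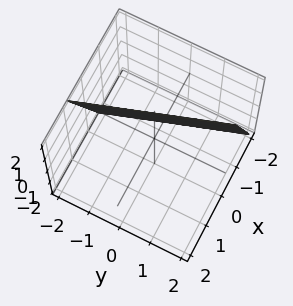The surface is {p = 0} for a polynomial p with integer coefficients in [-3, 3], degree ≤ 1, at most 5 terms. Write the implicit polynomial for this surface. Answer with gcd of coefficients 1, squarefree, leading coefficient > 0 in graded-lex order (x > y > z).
3*x + y - z + 2

(a) The degree is 1 — the surface is flat (a plane).
(b) Reading off the gridlines: one y-axis crossing is at y = -2; it meets the z-axis at z = 2 (among the integer gridlines).
(c) The integer polynomial consistent with all of this is the stated p.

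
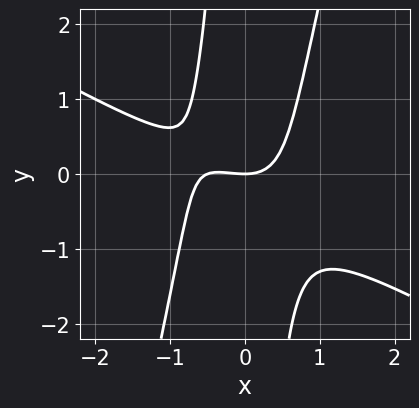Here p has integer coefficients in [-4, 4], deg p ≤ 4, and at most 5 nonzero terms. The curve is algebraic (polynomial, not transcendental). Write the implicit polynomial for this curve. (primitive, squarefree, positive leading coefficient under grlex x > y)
The degree is 3 — the shape is more complex than any degree-2 curve.
From the axis intercepts and sections: it crosses the x-axis at the gridline x = 0; it crosses the y-axis at the gridline y = 0.
Solving for integer coefficients yields p as stated.

2*x^3 + 3*x^2*y - x*y^2 + x^2 - 2*y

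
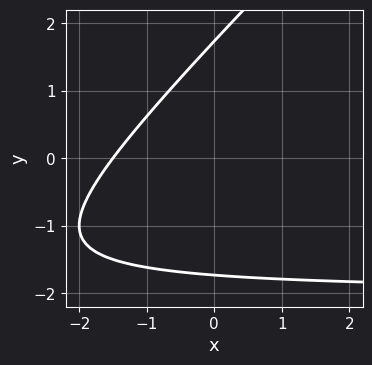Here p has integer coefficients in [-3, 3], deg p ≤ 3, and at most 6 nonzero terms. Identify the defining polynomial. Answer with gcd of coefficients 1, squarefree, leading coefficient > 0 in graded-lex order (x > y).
1. Degree: the shape is more complex than any degree-1 curve, so deg p = 2.
2. Solving for integer coefficients yields p as stated.

x*y - y^2 + 2*x + 3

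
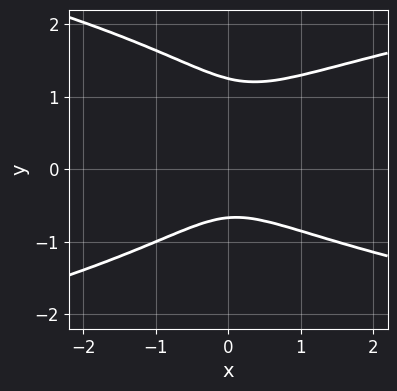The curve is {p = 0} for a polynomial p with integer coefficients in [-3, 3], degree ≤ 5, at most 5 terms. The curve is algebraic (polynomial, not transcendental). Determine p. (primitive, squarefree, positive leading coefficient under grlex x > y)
2*y^4 + x*y^2 - 2*y^3 - 2*x^2 - 1

(a) deg p = 4. No degree-3 curve has this shape.
(b) From the axis intercepts and sections: it misses every integer gridline on the x-axis.
(c) Together with the visible shape, these determine p as stated.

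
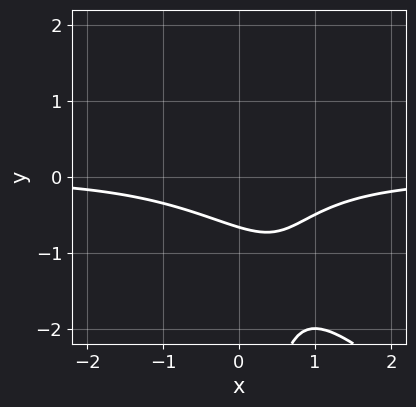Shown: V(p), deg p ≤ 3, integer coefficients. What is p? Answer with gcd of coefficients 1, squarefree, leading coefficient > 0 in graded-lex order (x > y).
First, deg p = 3. The shape is more complex than any degree-2 curve.
Next, observable constraints: it misses every integer gridline on the x-axis.
Finally, these observations pin down the coefficients.

2*x^2*y + 2*x*y^2 + 3*y + 2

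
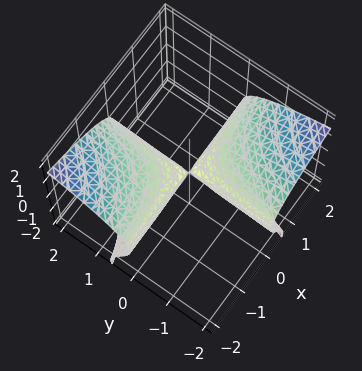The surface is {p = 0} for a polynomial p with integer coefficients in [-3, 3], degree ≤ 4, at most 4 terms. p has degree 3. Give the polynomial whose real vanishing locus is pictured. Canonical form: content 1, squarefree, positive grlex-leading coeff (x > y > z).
First, I count 2 distinct pieces. They look like related sheets of one shape, so recover p as a whole.
Next, deg p = 3. A generic line meets the surface in up to 3 points.
Then, from the visible intercepts: the visible x-axis segment lies entirely on the surface; the visible y-axis segment lies entirely on the surface.
Finally, these observations pin down the coefficients.

z^3 + 3*x*y + 3*z^2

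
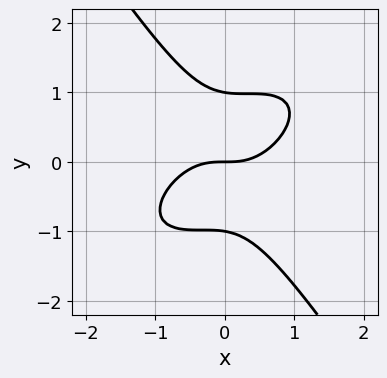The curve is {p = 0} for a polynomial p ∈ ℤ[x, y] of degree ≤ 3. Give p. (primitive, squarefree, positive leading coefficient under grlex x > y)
3*x^3 - 3*x^2*y + x*y^2 + 3*y^3 - 3*y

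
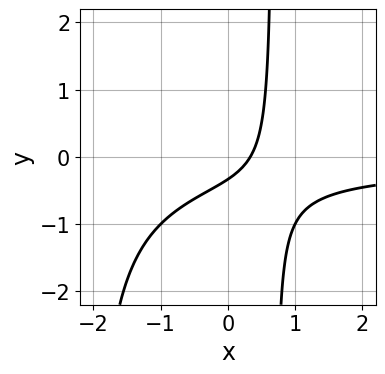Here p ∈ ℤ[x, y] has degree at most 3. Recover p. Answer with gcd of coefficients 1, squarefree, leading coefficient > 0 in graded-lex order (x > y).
(a) The degree is 3 — a generic line meets the curve in up to 3 points.
(b) Matching integer coefficients to the picture gives p.

2*x^2*y + 3*x*y + 3*x - 3*y - 1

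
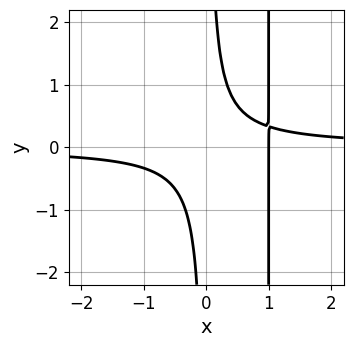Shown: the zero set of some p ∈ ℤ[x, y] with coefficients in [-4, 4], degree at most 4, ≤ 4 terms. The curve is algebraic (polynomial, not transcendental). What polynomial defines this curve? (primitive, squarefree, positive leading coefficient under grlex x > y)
3*x^2*y - 3*x*y - x + 1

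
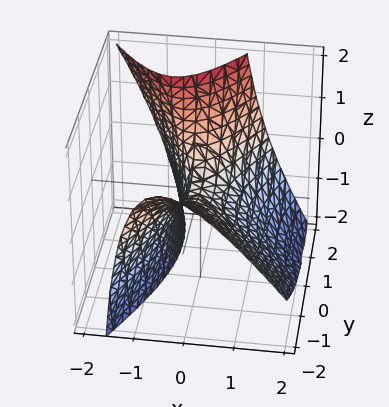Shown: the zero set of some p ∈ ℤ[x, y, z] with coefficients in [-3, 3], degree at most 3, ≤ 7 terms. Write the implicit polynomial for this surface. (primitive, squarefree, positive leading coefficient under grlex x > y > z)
3*x^2 + 2*x*z - y^2 - y*z + 2*z

1. deg p = 2. No degree-1 surface has this shape.
2. Checking where it meets the axes: it crosses the y-axis at the gridline y = 0; it meets the x-axis at x = 0 (among the integer gridlines); it meets the z-axis at z = 0 (among the integer gridlines).
3. The integer polynomial consistent with all of this is the stated p.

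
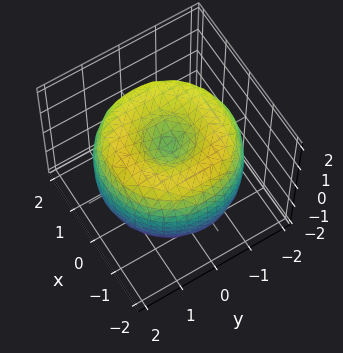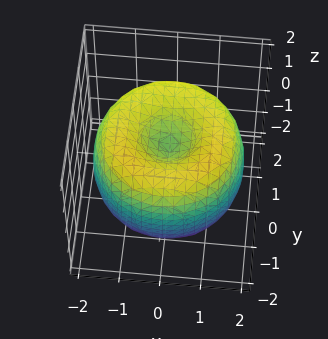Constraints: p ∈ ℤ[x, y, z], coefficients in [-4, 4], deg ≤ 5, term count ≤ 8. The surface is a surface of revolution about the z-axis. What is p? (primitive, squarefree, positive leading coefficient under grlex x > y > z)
1. The degree is 4 — no degree-3 surface has this shape.
2. Symmetries: every cross-section ⟂ z is a circle, so x, y appear only via x² + y².
3. Against the integer gridlines: a circular section at z = -1 has radius between 0 and 1.
4. Putting this together gives p.

x^4 + 2*x^2*y^2 + y^4 - 3*x^2 - 3*y^2 + 2*z^2 - 1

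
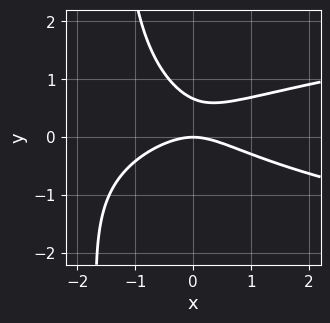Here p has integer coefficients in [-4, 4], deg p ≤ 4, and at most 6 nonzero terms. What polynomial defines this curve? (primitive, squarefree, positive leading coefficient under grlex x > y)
2*x*y^2 - x^2 + 3*y^2 - 2*y

The degree is 3 — no degree-2 curve has this shape.
Checking where it meets the axes: it meets the x-axis at x = 0 (among the integer gridlines); it meets the y-axis at y = 0 (among the integer gridlines).
Matching integer coefficients to the picture gives p.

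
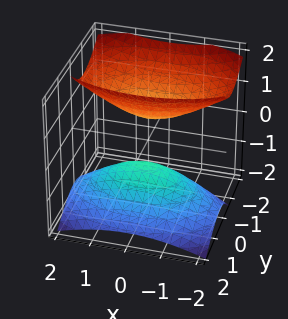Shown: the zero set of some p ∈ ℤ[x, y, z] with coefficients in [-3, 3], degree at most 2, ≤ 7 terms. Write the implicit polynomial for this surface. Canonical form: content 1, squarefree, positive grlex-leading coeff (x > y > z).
x^2 + 3*y^2 + 2*y*z - 2*z^2 + 1

First, I count 2 distinct pieces. Treating them together as one polynomial.
Then, the degree is 2 — a generic line meets the surface in up to 2 points.
Then, from the axis intercepts and sections: the surface avoids every integer y-axis point in the box; no x-intercept at any integer in the box.
Finally, solving for integer coefficients yields p as stated.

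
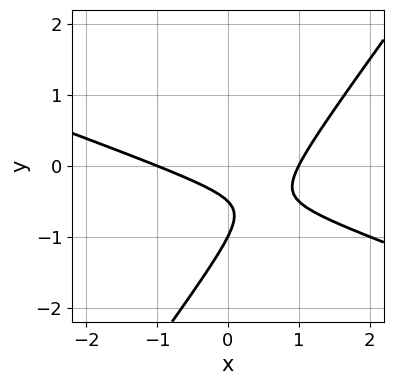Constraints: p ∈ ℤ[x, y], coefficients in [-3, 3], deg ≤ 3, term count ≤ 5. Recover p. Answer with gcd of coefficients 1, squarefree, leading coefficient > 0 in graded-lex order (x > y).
x^2 + 2*x*y - 2*y^2 - 3*y - 1

1. Degree: no degree-1 curve has this shape, so deg p = 2.
2. Observable constraints: among the integer gridlines, it crosses the x-axis at x ∈ {-1, 1}; it meets the y-axis at y = -1 (among the integer gridlines).
3. Solving for integer coefficients yields p as stated.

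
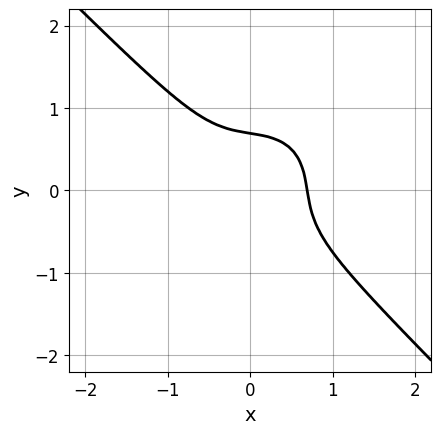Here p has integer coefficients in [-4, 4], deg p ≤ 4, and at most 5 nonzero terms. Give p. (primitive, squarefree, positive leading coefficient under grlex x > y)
3*x^3 + 3*y^3 + x*y - 1

Degree: a generic line meets the curve in up to 3 points, so deg p = 3.
Solving for integer coefficients yields p as stated.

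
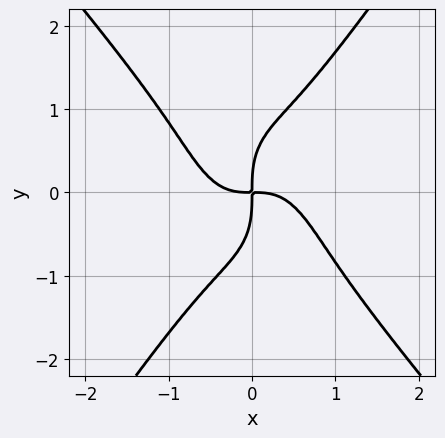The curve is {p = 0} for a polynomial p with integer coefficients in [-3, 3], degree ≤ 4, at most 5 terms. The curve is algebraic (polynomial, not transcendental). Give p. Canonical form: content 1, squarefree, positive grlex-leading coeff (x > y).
1. deg p = 4. A generic line meets the curve in up to 4 points.
2. Against the integer gridlines: one x-axis crossing is at x = 0; it meets the y-axis at y = 0 (among the integer gridlines).
3. The integer polynomial consistent with all of this is the stated p.

3*x^4 + x^3*y - y^4 + 2*x*y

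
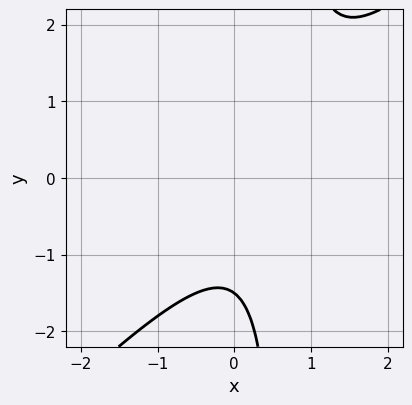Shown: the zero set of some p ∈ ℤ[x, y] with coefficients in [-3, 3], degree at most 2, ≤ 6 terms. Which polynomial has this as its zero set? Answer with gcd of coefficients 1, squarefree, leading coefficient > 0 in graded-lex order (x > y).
(a) deg p = 2. No degree-1 curve has this shape.
(b) From the axis intercepts and sections: the curve avoids every integer x-axis point in the box.
(c) Together with the visible shape, these determine p as stated.

3*x^2 - 3*x*y - 3*x + 2*y + 3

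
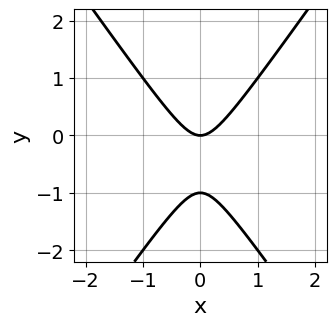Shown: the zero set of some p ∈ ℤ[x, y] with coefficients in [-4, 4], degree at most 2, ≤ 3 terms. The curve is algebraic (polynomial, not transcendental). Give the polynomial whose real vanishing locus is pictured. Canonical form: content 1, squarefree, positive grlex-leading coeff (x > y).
2*x^2 - y^2 - y

1. deg p = 2. The shape is more complex than any degree-1 curve.
2. Symmetries: it's symmetric under x → −x, forcing even powers of x.
3. From the axis intercepts and sections: the y-axis gridline crossings are at y ∈ {-1, 0}; it crosses the x-axis at the gridline x = 0.
4. The integer polynomial consistent with all of this is the stated p.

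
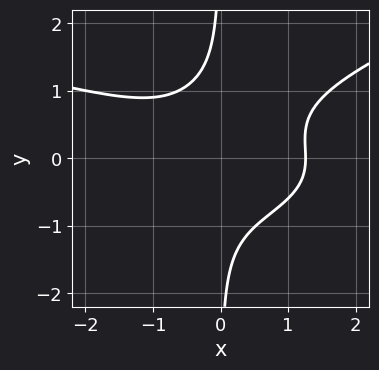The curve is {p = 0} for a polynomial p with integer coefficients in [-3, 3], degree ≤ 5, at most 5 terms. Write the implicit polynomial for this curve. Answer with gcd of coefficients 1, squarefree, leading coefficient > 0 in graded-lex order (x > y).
(a) deg p = 4. A generic line meets the curve in up to 4 points.
(b) Observable constraints: no y-intercept at any integer in the box.
(c) Solving for integer coefficients yields p as stated.

x^2*y^2 - 3*x*y^3 + x^3 - 2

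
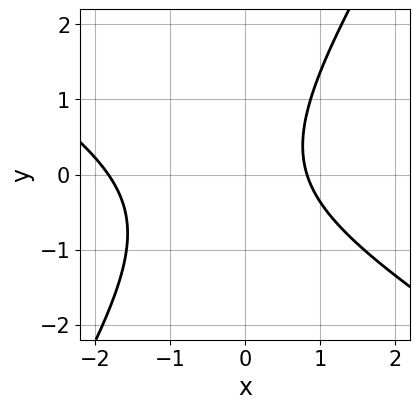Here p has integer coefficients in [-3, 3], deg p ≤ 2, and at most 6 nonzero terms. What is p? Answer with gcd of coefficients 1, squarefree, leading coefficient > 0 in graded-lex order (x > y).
(a) deg p = 2. A generic line meets the curve in up to 2 points.
(b) Reading off the gridlines: it misses every integer gridline on the y-axis.
(c) Solving for integer coefficients yields p as stated.

2*x^2 + 2*x*y - 2*y^2 + 2*x - 3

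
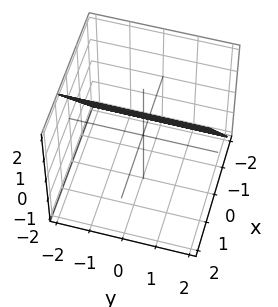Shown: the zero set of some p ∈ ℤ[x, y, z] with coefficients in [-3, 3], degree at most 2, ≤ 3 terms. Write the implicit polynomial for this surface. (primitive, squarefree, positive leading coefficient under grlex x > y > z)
3*x - 2*z + 2

deg p = 1.
From the visible intercepts: the surface avoids every integer y-axis point in the box; it meets the z-axis at z = 1 (among the integer gridlines).
Together with the visible shape, these determine p as stated.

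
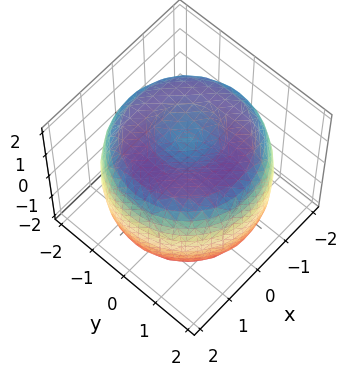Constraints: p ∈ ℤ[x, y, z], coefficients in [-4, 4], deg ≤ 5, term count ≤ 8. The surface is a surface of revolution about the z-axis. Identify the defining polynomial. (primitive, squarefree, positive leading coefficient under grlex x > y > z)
x^4 + 2*x^2*y^2 + y^4 - 3*x^2 - 3*y^2 + 2*z^2 - 3

Degree: no degree-3 surface has this shape, so deg p = 4.
Symmetry: every cross-section ⟂ z is a circle, so x, y appear only via x² + y².
From the axis intercepts and sections: a circular section at z = -1 has radius between 1 and 2.
The integer polynomial consistent with all of this is the stated p.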